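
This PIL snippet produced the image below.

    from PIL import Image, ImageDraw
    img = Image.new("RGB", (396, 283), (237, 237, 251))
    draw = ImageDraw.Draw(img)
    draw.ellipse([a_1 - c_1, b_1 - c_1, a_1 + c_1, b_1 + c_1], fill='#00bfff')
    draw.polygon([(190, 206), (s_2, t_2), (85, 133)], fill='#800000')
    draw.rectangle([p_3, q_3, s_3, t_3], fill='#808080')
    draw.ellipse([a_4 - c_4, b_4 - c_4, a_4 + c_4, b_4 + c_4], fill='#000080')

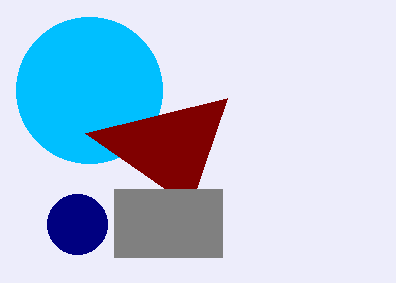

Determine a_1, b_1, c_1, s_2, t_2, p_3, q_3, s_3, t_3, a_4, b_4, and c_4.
a_1 = 89; b_1 = 90; c_1 = 73; s_2 = 227; t_2 = 98; p_3 = 114; q_3 = 189; s_3 = 222; t_3 = 257; a_4 = 77; b_4 = 224; c_4 = 30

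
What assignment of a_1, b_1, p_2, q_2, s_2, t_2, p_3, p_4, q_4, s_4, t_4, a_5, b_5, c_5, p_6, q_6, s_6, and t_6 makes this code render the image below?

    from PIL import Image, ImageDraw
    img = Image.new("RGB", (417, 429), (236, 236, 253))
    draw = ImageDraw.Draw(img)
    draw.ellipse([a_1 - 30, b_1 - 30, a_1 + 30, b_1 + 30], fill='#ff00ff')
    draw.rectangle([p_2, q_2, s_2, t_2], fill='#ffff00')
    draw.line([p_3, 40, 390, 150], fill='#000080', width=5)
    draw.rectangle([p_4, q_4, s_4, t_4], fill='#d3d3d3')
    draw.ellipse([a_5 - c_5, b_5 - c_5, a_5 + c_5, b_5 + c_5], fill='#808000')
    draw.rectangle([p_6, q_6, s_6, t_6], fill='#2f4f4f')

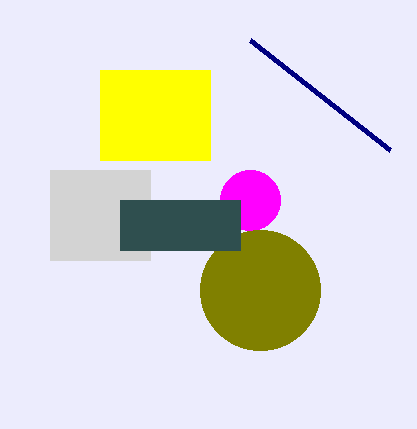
a_1 = 250; b_1 = 200; p_2 = 100; q_2 = 70; s_2 = 210; t_2 = 160; p_3 = 250; p_4 = 50; q_4 = 170; s_4 = 150; t_4 = 260; a_5 = 260; b_5 = 290; c_5 = 60; p_6 = 120; q_6 = 200; s_6 = 240; t_6 = 250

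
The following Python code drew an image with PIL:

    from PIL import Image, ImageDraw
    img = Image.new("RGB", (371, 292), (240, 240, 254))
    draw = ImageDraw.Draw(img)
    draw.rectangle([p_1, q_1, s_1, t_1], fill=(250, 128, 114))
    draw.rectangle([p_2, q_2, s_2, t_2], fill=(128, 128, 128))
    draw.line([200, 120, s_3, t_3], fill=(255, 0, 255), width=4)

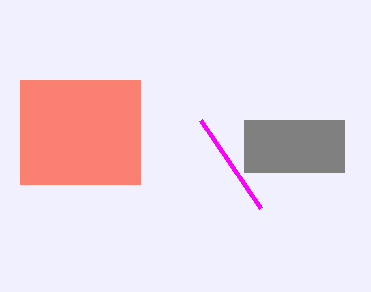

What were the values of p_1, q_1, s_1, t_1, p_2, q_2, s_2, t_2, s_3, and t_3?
p_1 = 20; q_1 = 80; s_1 = 140; t_1 = 184; p_2 = 244; q_2 = 120; s_2 = 344; t_2 = 172; s_3 = 260; t_3 = 208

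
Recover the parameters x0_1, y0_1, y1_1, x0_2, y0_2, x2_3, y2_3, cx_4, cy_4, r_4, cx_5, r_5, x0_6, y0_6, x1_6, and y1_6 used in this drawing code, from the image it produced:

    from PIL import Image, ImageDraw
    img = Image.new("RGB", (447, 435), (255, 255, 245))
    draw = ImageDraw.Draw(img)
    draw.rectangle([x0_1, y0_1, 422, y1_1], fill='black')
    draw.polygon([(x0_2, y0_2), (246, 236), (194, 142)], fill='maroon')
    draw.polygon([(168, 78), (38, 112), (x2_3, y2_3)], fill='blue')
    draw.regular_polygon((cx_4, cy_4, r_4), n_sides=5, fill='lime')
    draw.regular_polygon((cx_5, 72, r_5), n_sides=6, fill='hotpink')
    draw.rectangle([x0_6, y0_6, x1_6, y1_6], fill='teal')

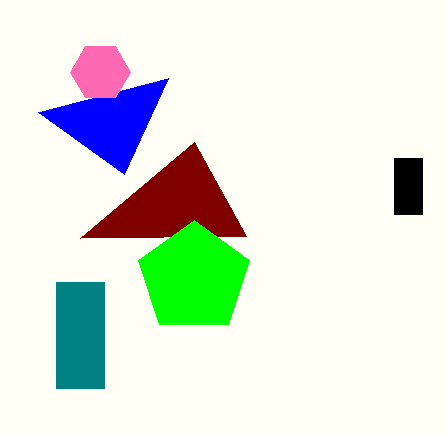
x0_1 = 394, y0_1 = 158, y1_1 = 214, x0_2 = 80, y0_2 = 238, x2_3 = 124, y2_3 = 174, cx_4 = 194, cy_4 = 278, r_4 = 58, cx_5 = 100, r_5 = 30, x0_6 = 56, y0_6 = 282, x1_6 = 104, y1_6 = 388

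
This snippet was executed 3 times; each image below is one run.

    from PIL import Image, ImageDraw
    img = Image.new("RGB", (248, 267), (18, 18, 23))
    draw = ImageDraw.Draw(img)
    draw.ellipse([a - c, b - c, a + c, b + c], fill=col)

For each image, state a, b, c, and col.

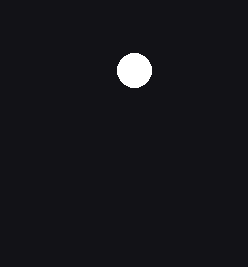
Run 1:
a = 134
b = 70
c = 17
col = 'white'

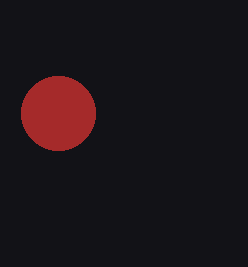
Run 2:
a = 58
b = 113
c = 37
col = 'brown'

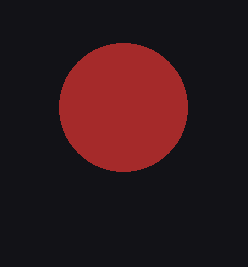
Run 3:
a = 123, b = 107, c = 64, col = 'brown'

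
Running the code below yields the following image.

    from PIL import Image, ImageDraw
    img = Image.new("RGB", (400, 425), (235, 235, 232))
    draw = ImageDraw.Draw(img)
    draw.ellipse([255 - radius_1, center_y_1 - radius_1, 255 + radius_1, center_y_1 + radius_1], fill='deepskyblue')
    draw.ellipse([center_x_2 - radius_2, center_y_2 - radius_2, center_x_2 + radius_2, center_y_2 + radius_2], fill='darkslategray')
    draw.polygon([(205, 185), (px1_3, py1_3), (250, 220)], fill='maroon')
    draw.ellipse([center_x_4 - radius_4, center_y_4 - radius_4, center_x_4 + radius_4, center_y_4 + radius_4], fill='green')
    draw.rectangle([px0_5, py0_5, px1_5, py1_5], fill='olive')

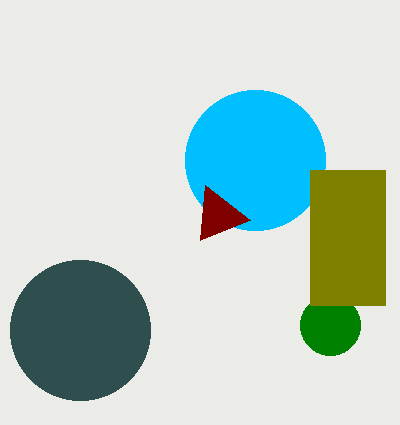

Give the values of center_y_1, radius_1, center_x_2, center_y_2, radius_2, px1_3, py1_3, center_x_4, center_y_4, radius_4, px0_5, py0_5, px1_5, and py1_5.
center_y_1 = 160, radius_1 = 70, center_x_2 = 80, center_y_2 = 330, radius_2 = 70, px1_3 = 200, py1_3 = 240, center_x_4 = 330, center_y_4 = 325, radius_4 = 30, px0_5 = 310, py0_5 = 170, px1_5 = 385, py1_5 = 305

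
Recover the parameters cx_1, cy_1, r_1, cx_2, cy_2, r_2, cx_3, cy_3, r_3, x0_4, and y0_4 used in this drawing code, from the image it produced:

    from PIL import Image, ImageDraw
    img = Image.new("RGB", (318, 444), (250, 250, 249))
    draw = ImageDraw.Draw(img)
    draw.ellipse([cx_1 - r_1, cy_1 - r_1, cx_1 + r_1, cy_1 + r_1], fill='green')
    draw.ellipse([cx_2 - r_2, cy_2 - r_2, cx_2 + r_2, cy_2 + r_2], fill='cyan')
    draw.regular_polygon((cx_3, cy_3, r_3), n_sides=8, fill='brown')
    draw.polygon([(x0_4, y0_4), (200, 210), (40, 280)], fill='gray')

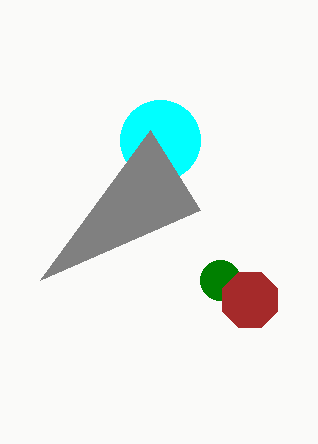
cx_1 = 220
cy_1 = 280
r_1 = 20
cx_2 = 160
cy_2 = 140
r_2 = 40
cx_3 = 250
cy_3 = 300
r_3 = 30
x0_4 = 150
y0_4 = 130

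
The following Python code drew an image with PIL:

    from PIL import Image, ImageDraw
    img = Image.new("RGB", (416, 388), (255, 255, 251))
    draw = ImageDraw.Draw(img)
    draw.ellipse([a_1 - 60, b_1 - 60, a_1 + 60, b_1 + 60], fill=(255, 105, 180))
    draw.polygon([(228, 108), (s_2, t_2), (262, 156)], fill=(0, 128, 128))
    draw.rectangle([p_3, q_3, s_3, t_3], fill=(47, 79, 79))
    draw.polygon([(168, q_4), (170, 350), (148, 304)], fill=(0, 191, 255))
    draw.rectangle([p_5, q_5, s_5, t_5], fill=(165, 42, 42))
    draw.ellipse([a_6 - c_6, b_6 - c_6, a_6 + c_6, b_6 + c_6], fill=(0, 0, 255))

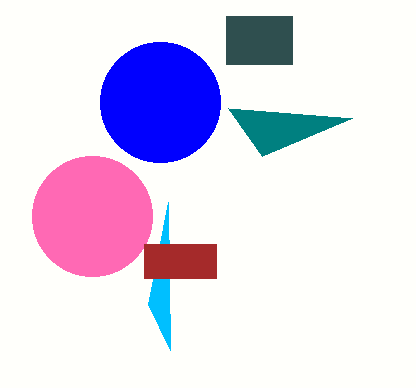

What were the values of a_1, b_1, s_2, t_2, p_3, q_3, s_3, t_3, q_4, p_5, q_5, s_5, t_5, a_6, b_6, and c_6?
a_1 = 92
b_1 = 216
s_2 = 352
t_2 = 118
p_3 = 226
q_3 = 16
s_3 = 292
t_3 = 64
q_4 = 202
p_5 = 144
q_5 = 244
s_5 = 216
t_5 = 278
a_6 = 160
b_6 = 102
c_6 = 60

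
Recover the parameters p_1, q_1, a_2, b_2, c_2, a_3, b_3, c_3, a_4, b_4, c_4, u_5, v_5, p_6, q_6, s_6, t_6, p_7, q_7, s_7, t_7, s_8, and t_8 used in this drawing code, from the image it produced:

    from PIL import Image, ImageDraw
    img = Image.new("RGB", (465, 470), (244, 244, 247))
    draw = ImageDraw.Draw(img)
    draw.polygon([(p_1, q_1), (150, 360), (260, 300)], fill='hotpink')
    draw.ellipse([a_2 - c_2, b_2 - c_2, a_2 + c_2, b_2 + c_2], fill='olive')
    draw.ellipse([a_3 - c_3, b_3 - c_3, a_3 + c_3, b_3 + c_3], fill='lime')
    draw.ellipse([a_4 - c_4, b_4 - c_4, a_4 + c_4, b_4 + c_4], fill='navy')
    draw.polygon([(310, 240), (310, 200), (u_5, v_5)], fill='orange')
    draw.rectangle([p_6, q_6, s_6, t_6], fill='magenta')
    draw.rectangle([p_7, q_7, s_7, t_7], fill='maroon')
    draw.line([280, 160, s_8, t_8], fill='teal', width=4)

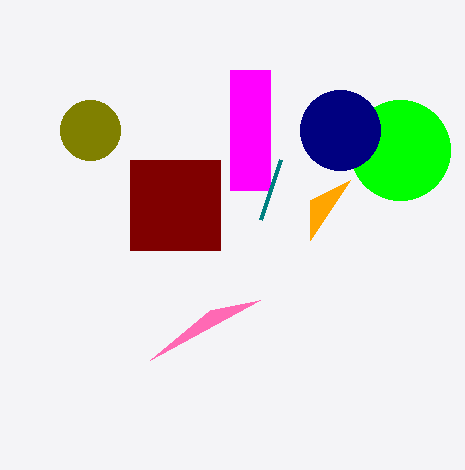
p_1 = 210, q_1 = 310, a_2 = 90, b_2 = 130, c_2 = 30, a_3 = 400, b_3 = 150, c_3 = 50, a_4 = 340, b_4 = 130, c_4 = 40, u_5 = 350, v_5 = 180, p_6 = 230, q_6 = 70, s_6 = 270, t_6 = 190, p_7 = 130, q_7 = 160, s_7 = 220, t_7 = 250, s_8 = 260, t_8 = 220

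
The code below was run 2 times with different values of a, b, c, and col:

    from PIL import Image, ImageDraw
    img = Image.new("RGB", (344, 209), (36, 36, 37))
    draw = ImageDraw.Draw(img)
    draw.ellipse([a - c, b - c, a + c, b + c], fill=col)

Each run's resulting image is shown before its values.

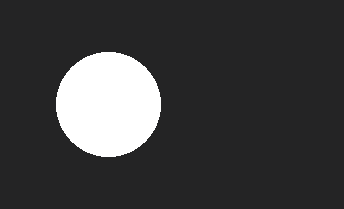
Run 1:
a = 108
b = 104
c = 52
col = 'white'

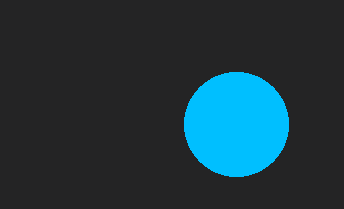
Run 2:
a = 236; b = 124; c = 52; col = 'deepskyblue'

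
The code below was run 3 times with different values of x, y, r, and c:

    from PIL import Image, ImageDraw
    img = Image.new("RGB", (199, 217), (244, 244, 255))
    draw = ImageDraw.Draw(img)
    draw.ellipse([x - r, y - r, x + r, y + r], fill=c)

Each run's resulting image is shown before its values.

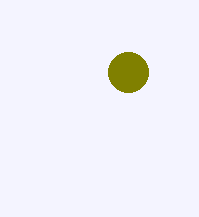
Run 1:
x = 128, y = 72, r = 20, c = 'olive'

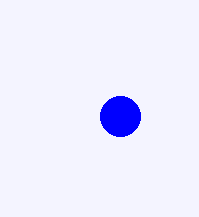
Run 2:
x = 120; y = 116; r = 20; c = 'blue'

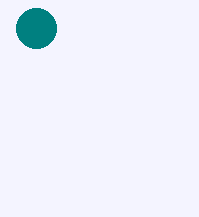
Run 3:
x = 36, y = 28, r = 20, c = 'teal'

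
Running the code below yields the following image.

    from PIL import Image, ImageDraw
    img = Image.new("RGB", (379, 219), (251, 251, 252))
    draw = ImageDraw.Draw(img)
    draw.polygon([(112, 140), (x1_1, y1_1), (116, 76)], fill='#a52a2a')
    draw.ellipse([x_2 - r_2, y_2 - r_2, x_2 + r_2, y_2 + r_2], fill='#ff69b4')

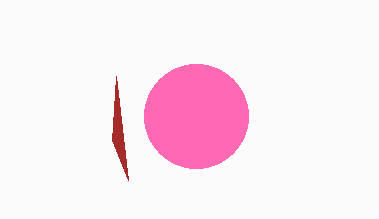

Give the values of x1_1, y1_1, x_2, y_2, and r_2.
x1_1 = 128; y1_1 = 180; x_2 = 196; y_2 = 116; r_2 = 52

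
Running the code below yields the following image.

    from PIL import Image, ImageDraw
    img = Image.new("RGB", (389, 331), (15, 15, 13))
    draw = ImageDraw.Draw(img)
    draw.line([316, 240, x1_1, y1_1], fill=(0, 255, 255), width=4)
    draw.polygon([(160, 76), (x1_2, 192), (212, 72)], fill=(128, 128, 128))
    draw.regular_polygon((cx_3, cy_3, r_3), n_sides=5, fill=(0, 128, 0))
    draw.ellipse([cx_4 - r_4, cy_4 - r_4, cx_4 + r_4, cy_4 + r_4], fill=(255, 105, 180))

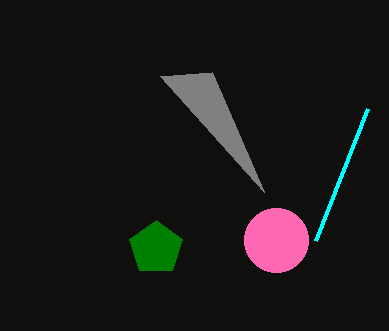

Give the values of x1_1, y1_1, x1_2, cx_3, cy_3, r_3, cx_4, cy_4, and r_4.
x1_1 = 368
y1_1 = 108
x1_2 = 264
cx_3 = 156
cy_3 = 248
r_3 = 28
cx_4 = 276
cy_4 = 240
r_4 = 32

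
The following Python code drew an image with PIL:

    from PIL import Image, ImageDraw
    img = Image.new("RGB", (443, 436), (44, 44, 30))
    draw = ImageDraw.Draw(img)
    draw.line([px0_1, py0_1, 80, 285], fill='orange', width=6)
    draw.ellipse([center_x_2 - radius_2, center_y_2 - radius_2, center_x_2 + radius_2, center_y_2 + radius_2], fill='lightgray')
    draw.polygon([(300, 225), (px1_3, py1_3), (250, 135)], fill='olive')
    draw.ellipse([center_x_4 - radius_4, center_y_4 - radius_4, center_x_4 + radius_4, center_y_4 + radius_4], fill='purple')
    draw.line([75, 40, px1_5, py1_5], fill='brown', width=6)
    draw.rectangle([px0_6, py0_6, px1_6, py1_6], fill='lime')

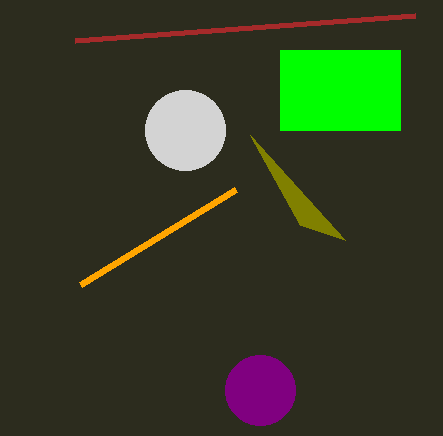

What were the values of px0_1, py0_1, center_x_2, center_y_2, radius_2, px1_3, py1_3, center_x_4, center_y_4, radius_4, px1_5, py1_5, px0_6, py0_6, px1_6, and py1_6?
px0_1 = 235
py0_1 = 190
center_x_2 = 185
center_y_2 = 130
radius_2 = 40
px1_3 = 345
py1_3 = 240
center_x_4 = 260
center_y_4 = 390
radius_4 = 35
px1_5 = 415
py1_5 = 15
px0_6 = 280
py0_6 = 50
px1_6 = 400
py1_6 = 130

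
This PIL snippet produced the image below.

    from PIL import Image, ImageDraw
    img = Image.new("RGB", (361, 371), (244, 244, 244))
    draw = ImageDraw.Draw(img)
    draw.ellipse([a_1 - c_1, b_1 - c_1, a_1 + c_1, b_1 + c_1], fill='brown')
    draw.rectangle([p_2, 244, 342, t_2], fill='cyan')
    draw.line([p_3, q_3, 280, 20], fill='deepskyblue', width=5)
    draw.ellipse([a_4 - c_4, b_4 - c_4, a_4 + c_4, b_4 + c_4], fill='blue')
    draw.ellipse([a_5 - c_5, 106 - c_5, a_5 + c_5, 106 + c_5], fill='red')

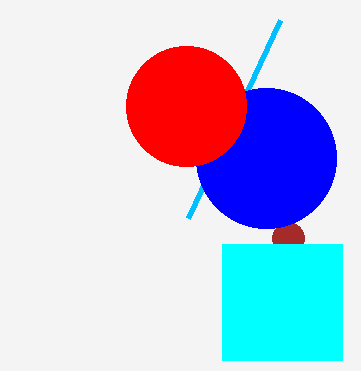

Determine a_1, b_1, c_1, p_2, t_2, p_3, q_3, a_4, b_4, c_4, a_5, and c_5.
a_1 = 288, b_1 = 238, c_1 = 16, p_2 = 222, t_2 = 360, p_3 = 188, q_3 = 218, a_4 = 266, b_4 = 158, c_4 = 70, a_5 = 186, c_5 = 60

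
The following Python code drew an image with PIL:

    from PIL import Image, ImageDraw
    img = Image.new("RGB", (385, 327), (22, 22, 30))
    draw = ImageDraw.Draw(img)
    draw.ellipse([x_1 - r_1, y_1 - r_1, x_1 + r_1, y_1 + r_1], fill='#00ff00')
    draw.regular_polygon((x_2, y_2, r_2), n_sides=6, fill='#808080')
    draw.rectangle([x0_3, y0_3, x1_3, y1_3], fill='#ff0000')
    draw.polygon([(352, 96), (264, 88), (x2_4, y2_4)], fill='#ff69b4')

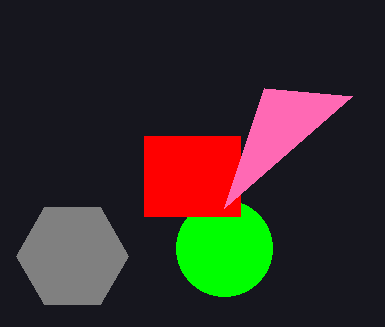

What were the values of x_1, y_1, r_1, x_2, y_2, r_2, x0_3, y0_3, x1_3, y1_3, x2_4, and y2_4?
x_1 = 224
y_1 = 248
r_1 = 48
x_2 = 72
y_2 = 256
r_2 = 56
x0_3 = 144
y0_3 = 136
x1_3 = 240
y1_3 = 216
x2_4 = 224
y2_4 = 208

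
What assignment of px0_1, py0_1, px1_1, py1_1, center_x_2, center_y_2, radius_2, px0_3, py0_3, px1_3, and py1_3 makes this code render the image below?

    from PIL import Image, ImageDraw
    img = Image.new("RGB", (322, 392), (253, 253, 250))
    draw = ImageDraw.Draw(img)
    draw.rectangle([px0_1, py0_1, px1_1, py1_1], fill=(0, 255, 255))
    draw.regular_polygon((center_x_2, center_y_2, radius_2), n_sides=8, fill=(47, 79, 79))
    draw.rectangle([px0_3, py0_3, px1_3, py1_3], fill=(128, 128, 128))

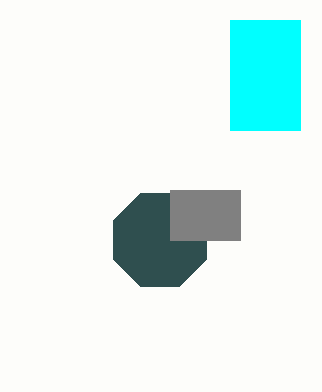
px0_1 = 230
py0_1 = 20
px1_1 = 300
py1_1 = 130
center_x_2 = 160
center_y_2 = 240
radius_2 = 50
px0_3 = 170
py0_3 = 190
px1_3 = 240
py1_3 = 240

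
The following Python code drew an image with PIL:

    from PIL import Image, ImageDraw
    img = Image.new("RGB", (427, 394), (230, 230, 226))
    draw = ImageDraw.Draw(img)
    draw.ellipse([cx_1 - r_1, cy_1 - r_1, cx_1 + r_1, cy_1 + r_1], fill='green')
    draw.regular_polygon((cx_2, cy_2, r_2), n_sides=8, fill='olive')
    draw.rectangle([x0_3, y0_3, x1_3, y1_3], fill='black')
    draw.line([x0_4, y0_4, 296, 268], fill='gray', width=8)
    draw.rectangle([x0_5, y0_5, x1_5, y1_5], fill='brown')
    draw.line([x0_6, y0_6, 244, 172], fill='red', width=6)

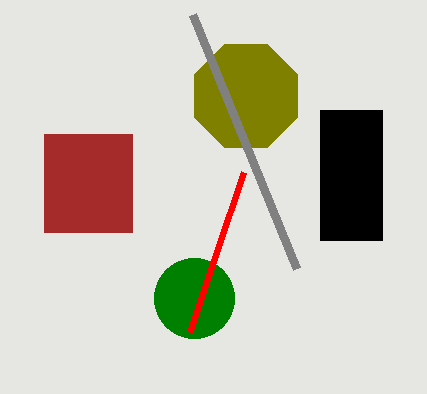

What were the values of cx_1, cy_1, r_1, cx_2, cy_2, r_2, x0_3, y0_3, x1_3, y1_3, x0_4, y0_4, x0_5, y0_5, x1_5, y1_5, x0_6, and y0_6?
cx_1 = 194; cy_1 = 298; r_1 = 40; cx_2 = 246; cy_2 = 96; r_2 = 56; x0_3 = 320; y0_3 = 110; x1_3 = 382; y1_3 = 240; x0_4 = 192; y0_4 = 14; x0_5 = 44; y0_5 = 134; x1_5 = 132; y1_5 = 232; x0_6 = 190; y0_6 = 332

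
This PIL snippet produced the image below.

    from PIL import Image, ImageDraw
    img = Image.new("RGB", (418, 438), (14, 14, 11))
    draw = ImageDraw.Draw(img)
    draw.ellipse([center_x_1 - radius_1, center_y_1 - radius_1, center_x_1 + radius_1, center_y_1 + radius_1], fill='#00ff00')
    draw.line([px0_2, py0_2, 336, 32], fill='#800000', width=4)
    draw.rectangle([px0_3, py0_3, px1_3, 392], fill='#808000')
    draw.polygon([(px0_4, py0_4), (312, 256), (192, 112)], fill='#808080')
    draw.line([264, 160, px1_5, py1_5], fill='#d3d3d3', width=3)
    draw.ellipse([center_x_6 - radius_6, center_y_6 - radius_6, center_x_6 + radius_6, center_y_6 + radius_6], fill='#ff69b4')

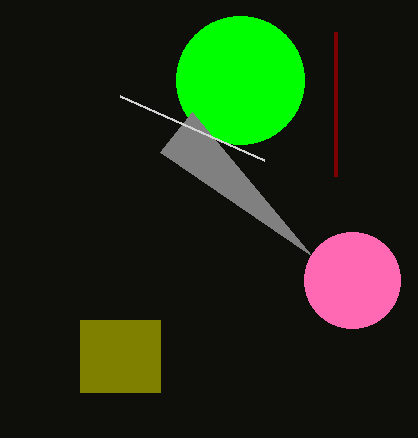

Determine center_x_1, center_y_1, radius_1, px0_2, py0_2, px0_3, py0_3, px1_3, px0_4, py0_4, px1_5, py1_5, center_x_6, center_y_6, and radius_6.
center_x_1 = 240; center_y_1 = 80; radius_1 = 64; px0_2 = 336; py0_2 = 176; px0_3 = 80; py0_3 = 320; px1_3 = 160; px0_4 = 160; py0_4 = 152; px1_5 = 120; py1_5 = 96; center_x_6 = 352; center_y_6 = 280; radius_6 = 48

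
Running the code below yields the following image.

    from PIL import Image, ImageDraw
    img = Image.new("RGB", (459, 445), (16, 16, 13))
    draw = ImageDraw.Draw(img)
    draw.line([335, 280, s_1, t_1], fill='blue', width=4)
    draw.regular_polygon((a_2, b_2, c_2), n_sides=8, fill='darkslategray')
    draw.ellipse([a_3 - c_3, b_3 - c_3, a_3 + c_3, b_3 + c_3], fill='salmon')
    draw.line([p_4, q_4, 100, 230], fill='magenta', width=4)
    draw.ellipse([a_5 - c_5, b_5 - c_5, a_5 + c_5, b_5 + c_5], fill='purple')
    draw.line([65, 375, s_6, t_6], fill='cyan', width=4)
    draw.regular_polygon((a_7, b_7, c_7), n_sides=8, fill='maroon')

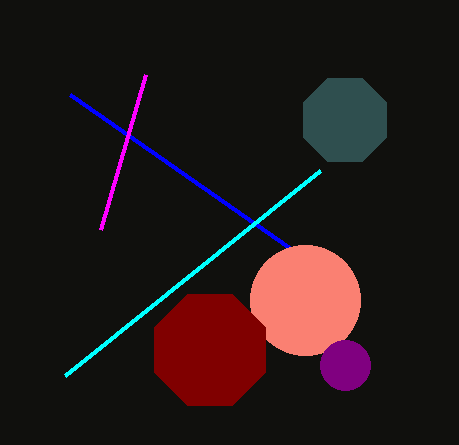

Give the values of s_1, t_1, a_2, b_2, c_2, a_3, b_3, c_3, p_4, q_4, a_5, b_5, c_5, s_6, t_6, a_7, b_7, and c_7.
s_1 = 70, t_1 = 95, a_2 = 345, b_2 = 120, c_2 = 45, a_3 = 305, b_3 = 300, c_3 = 55, p_4 = 145, q_4 = 75, a_5 = 345, b_5 = 365, c_5 = 25, s_6 = 320, t_6 = 170, a_7 = 210, b_7 = 350, c_7 = 60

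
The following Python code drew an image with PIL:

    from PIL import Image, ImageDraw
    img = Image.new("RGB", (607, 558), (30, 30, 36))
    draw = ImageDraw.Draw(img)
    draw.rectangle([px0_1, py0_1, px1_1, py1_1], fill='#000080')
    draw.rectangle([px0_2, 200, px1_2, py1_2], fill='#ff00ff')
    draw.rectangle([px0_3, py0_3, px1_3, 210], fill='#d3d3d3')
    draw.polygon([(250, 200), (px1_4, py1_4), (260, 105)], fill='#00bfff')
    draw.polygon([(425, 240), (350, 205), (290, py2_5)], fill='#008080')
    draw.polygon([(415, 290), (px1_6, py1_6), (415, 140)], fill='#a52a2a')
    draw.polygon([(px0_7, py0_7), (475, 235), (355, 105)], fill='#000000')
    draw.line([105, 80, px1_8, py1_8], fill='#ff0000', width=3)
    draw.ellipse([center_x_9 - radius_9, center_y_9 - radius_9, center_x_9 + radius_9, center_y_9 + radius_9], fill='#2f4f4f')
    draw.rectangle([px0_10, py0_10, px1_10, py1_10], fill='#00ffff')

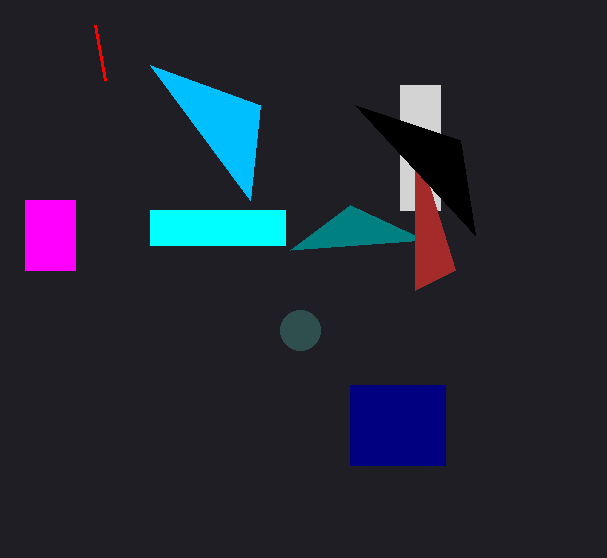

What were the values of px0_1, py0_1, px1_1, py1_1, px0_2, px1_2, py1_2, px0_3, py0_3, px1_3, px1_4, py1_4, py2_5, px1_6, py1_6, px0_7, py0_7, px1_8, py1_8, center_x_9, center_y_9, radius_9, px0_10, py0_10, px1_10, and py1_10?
px0_1 = 350
py0_1 = 385
px1_1 = 445
py1_1 = 465
px0_2 = 25
px1_2 = 75
py1_2 = 270
px0_3 = 400
py0_3 = 85
px1_3 = 440
px1_4 = 150
py1_4 = 65
py2_5 = 250
px1_6 = 455
py1_6 = 270
px0_7 = 460
py0_7 = 140
px1_8 = 95
py1_8 = 25
center_x_9 = 300
center_y_9 = 330
radius_9 = 20
px0_10 = 150
py0_10 = 210
px1_10 = 285
py1_10 = 245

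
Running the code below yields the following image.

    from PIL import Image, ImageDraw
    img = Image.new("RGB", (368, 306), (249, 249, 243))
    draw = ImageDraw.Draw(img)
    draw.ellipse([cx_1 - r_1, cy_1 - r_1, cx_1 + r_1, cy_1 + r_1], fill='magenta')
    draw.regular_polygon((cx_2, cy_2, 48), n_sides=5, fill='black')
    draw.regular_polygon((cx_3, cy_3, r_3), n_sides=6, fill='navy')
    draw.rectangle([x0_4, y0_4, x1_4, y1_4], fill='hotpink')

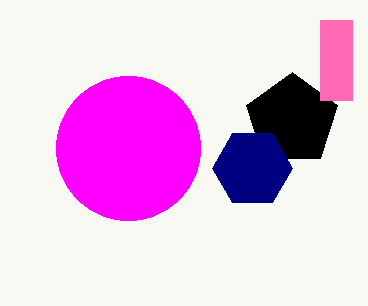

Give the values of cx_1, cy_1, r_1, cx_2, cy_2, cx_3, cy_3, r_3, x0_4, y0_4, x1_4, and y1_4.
cx_1 = 128
cy_1 = 148
r_1 = 72
cx_2 = 292
cy_2 = 120
cx_3 = 252
cy_3 = 168
r_3 = 40
x0_4 = 320
y0_4 = 20
x1_4 = 352
y1_4 = 100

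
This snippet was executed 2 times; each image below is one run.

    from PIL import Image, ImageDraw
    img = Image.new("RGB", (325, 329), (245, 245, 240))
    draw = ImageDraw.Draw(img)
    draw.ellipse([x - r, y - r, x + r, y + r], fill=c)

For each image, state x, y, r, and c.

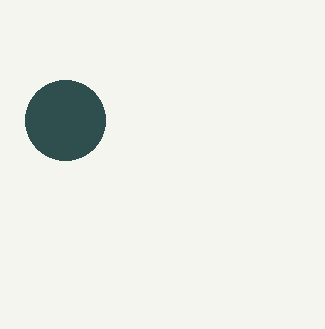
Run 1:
x = 65; y = 120; r = 40; c = 'darkslategray'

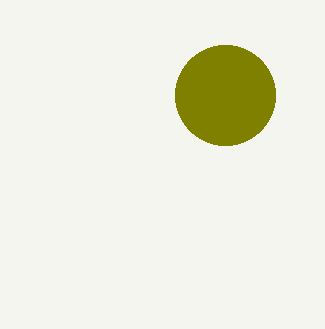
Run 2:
x = 225, y = 95, r = 50, c = 'olive'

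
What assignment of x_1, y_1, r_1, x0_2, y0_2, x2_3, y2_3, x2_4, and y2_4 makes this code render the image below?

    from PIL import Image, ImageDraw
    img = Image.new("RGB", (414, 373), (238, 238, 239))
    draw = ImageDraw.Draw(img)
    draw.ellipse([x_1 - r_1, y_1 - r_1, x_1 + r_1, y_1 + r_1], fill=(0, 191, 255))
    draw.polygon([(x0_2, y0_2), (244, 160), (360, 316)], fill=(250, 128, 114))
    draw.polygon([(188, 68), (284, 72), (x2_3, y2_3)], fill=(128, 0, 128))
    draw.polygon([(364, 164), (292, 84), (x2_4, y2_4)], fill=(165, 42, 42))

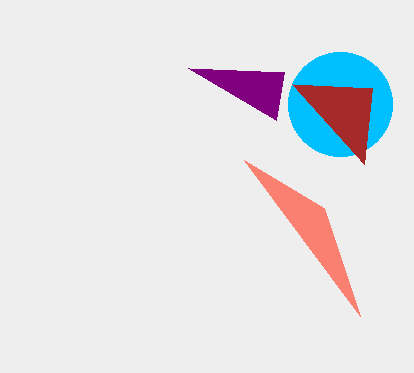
x_1 = 340, y_1 = 104, r_1 = 52, x0_2 = 324, y0_2 = 208, x2_3 = 276, y2_3 = 120, x2_4 = 372, y2_4 = 88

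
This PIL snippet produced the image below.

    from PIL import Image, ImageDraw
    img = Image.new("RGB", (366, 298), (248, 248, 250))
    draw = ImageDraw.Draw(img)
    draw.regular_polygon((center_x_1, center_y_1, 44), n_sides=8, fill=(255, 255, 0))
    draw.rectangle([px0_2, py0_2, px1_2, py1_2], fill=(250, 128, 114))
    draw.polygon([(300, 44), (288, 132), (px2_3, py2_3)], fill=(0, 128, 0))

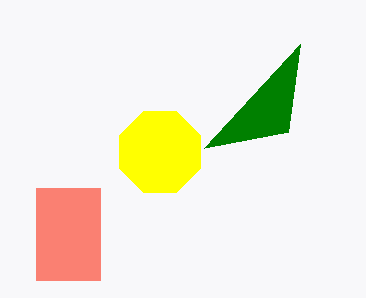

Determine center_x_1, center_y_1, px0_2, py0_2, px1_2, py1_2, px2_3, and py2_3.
center_x_1 = 160; center_y_1 = 152; px0_2 = 36; py0_2 = 188; px1_2 = 100; py1_2 = 280; px2_3 = 204; py2_3 = 148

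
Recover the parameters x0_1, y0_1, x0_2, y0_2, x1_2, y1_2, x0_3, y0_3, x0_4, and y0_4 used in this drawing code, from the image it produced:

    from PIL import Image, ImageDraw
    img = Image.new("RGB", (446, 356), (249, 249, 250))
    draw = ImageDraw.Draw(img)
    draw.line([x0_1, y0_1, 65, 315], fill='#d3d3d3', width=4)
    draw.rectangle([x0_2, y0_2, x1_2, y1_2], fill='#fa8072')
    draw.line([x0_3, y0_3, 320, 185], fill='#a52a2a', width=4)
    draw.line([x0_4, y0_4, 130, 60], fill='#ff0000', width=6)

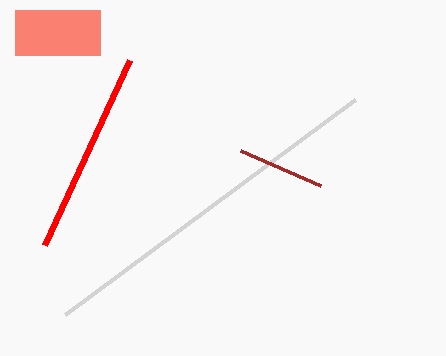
x0_1 = 355
y0_1 = 100
x0_2 = 15
y0_2 = 10
x1_2 = 100
y1_2 = 55
x0_3 = 240
y0_3 = 150
x0_4 = 45
y0_4 = 245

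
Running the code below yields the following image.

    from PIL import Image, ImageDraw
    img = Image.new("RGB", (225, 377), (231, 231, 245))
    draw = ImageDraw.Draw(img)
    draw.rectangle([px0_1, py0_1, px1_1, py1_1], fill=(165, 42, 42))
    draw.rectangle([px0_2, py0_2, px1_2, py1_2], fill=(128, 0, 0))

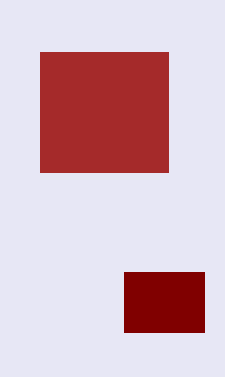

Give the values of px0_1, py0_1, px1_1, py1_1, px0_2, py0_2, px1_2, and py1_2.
px0_1 = 40
py0_1 = 52
px1_1 = 168
py1_1 = 172
px0_2 = 124
py0_2 = 272
px1_2 = 204
py1_2 = 332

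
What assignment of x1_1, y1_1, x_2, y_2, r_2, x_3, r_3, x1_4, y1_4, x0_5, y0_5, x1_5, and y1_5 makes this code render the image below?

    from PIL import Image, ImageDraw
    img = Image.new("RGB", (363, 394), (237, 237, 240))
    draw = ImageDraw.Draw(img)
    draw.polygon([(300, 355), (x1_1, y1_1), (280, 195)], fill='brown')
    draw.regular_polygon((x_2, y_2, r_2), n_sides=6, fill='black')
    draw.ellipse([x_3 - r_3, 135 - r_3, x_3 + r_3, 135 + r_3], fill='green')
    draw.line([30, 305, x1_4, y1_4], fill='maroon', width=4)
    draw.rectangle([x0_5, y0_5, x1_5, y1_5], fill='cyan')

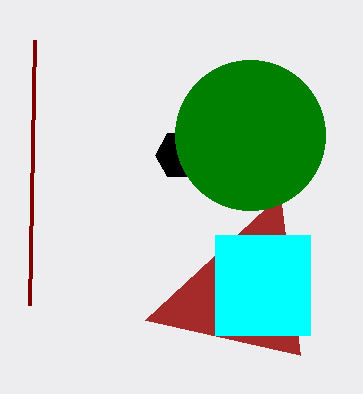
x1_1 = 145; y1_1 = 320; x_2 = 180; y_2 = 155; r_2 = 25; x_3 = 250; r_3 = 75; x1_4 = 35; y1_4 = 40; x0_5 = 215; y0_5 = 235; x1_5 = 310; y1_5 = 335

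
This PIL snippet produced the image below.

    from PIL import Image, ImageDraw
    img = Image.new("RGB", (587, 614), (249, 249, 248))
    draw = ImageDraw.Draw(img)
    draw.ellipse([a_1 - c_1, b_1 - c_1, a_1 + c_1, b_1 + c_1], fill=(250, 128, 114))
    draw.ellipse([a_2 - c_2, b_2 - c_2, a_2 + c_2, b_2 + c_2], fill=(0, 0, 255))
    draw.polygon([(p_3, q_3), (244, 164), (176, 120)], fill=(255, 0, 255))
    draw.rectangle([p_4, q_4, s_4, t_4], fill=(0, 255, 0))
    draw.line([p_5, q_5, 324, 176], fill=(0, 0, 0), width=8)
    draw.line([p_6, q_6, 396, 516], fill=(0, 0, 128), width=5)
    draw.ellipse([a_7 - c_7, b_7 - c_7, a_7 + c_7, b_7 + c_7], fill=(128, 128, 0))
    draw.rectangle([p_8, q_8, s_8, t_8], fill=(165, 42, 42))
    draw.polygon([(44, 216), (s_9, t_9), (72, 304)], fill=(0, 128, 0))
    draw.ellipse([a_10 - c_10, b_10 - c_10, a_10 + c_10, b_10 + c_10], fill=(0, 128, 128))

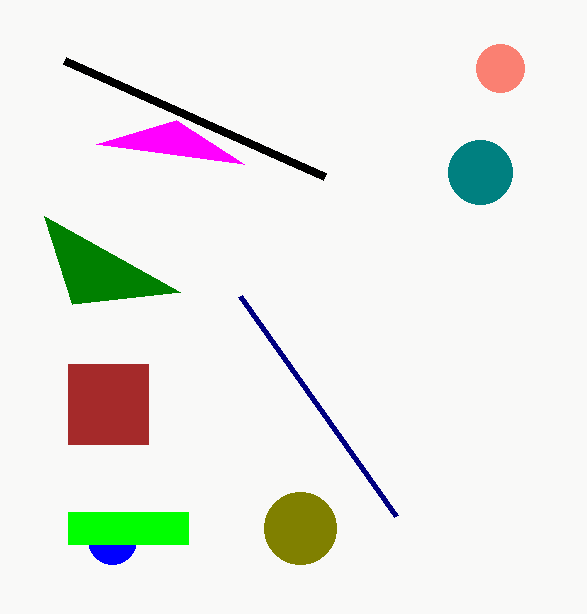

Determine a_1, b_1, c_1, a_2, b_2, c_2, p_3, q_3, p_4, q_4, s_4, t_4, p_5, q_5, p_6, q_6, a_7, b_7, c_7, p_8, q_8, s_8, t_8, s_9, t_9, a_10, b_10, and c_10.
a_1 = 500
b_1 = 68
c_1 = 24
a_2 = 112
b_2 = 540
c_2 = 24
p_3 = 96
q_3 = 144
p_4 = 68
q_4 = 512
s_4 = 188
t_4 = 544
p_5 = 64
q_5 = 60
p_6 = 240
q_6 = 296
a_7 = 300
b_7 = 528
c_7 = 36
p_8 = 68
q_8 = 364
s_8 = 148
t_8 = 444
s_9 = 180
t_9 = 292
a_10 = 480
b_10 = 172
c_10 = 32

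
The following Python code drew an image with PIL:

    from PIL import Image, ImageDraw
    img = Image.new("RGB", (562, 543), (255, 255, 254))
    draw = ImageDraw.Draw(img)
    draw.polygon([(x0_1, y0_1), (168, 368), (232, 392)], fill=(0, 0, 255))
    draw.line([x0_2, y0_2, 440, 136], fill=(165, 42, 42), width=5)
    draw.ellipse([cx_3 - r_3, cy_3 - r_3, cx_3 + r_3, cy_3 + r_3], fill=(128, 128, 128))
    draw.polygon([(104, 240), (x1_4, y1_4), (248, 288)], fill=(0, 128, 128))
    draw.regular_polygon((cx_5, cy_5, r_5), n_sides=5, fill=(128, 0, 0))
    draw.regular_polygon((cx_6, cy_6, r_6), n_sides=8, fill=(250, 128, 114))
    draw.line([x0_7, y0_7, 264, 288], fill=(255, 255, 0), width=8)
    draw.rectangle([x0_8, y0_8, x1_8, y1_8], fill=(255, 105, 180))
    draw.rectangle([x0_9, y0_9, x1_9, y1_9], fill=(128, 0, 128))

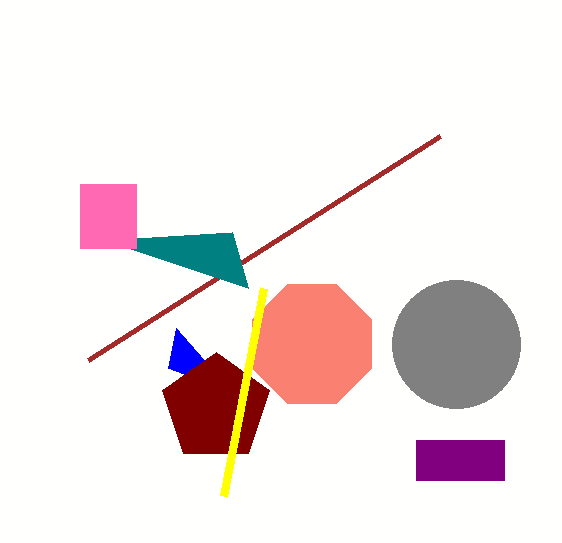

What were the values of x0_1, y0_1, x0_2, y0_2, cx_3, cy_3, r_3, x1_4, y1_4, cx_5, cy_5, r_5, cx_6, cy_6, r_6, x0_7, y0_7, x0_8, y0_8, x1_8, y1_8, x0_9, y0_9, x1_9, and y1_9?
x0_1 = 176, y0_1 = 328, x0_2 = 88, y0_2 = 360, cx_3 = 456, cy_3 = 344, r_3 = 64, x1_4 = 232, y1_4 = 232, cx_5 = 216, cy_5 = 408, r_5 = 56, cx_6 = 312, cy_6 = 344, r_6 = 64, x0_7 = 224, y0_7 = 496, x0_8 = 80, y0_8 = 184, x1_8 = 136, y1_8 = 248, x0_9 = 416, y0_9 = 440, x1_9 = 504, y1_9 = 480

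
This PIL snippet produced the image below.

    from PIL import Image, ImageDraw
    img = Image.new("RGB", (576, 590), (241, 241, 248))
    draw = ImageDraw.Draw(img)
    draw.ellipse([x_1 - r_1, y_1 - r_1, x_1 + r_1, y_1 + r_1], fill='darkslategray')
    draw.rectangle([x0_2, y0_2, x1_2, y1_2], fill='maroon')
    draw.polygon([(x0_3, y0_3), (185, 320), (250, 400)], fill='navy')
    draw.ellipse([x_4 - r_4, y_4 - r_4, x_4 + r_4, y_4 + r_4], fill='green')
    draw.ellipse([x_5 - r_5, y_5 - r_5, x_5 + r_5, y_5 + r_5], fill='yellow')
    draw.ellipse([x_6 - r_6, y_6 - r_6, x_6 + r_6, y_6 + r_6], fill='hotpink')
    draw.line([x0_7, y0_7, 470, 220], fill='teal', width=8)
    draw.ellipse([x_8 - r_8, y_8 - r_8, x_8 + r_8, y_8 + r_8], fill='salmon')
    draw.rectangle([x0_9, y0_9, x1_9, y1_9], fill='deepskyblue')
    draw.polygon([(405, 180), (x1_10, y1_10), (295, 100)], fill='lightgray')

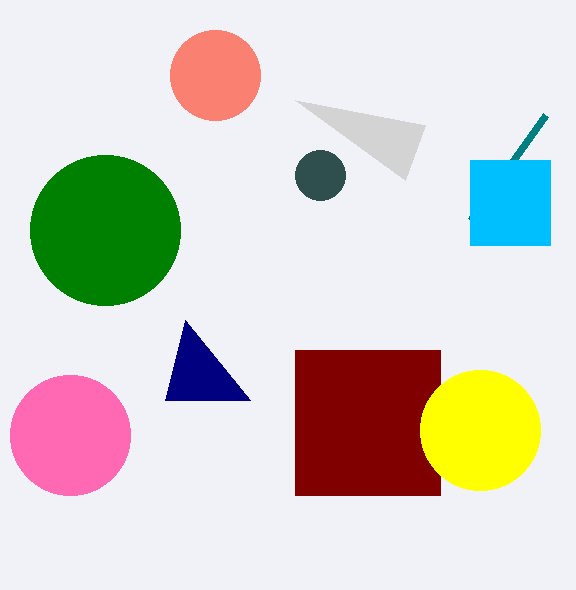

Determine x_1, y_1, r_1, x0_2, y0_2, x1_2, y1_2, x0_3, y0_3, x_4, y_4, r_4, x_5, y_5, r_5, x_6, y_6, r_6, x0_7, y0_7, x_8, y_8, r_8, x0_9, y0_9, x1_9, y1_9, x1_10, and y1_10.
x_1 = 320
y_1 = 175
r_1 = 25
x0_2 = 295
y0_2 = 350
x1_2 = 440
y1_2 = 495
x0_3 = 165
y0_3 = 400
x_4 = 105
y_4 = 230
r_4 = 75
x_5 = 480
y_5 = 430
r_5 = 60
x_6 = 70
y_6 = 435
r_6 = 60
x0_7 = 545
y0_7 = 115
x_8 = 215
y_8 = 75
r_8 = 45
x0_9 = 470
y0_9 = 160
x1_9 = 550
y1_9 = 245
x1_10 = 425
y1_10 = 125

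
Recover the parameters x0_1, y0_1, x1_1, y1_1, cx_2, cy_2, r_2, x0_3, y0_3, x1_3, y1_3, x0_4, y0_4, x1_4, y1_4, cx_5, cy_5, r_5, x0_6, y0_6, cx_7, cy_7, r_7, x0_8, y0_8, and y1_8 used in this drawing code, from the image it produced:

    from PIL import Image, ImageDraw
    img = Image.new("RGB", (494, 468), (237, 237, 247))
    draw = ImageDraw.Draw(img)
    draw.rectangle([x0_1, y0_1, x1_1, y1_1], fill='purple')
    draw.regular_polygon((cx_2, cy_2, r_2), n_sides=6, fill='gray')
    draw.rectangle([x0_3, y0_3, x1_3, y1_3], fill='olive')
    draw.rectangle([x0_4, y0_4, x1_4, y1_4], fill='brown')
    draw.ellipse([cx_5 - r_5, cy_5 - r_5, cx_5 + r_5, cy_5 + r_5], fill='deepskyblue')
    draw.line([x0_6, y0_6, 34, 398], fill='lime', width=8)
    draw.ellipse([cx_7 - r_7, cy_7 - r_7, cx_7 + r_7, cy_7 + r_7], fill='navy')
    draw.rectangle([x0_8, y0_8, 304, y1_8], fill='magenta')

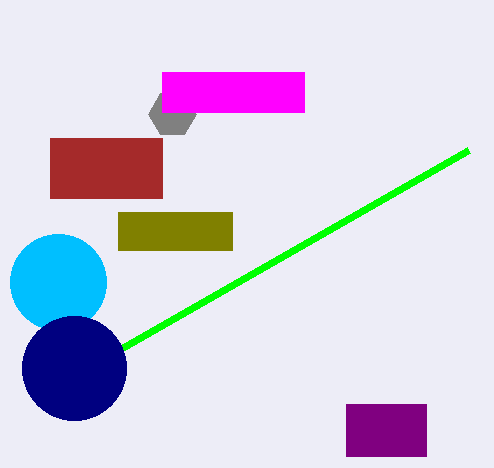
x0_1 = 346
y0_1 = 404
x1_1 = 426
y1_1 = 456
cx_2 = 172
cy_2 = 114
r_2 = 24
x0_3 = 118
y0_3 = 212
x1_3 = 232
y1_3 = 250
x0_4 = 50
y0_4 = 138
x1_4 = 162
y1_4 = 198
cx_5 = 58
cy_5 = 282
r_5 = 48
x0_6 = 468
y0_6 = 150
cx_7 = 74
cy_7 = 368
r_7 = 52
x0_8 = 162
y0_8 = 72
y1_8 = 112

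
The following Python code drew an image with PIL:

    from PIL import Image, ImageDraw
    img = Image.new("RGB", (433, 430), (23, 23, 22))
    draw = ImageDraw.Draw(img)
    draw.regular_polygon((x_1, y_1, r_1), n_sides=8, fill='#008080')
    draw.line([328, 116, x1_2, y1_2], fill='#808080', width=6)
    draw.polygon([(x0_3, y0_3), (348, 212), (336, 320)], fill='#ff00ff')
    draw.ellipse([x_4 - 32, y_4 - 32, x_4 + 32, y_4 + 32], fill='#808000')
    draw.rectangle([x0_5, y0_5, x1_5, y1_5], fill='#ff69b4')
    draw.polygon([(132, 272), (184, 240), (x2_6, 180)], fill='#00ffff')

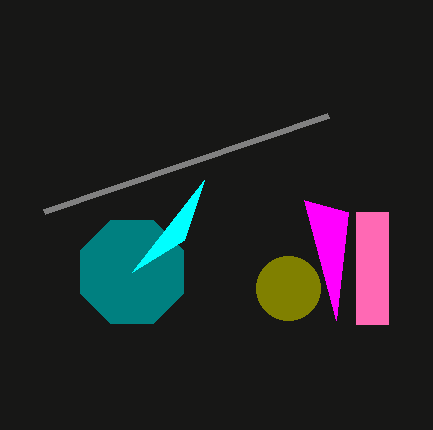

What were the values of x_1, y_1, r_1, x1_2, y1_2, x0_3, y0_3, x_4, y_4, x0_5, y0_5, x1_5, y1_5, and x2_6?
x_1 = 132
y_1 = 272
r_1 = 56
x1_2 = 44
y1_2 = 212
x0_3 = 304
y0_3 = 200
x_4 = 288
y_4 = 288
x0_5 = 356
y0_5 = 212
x1_5 = 388
y1_5 = 324
x2_6 = 204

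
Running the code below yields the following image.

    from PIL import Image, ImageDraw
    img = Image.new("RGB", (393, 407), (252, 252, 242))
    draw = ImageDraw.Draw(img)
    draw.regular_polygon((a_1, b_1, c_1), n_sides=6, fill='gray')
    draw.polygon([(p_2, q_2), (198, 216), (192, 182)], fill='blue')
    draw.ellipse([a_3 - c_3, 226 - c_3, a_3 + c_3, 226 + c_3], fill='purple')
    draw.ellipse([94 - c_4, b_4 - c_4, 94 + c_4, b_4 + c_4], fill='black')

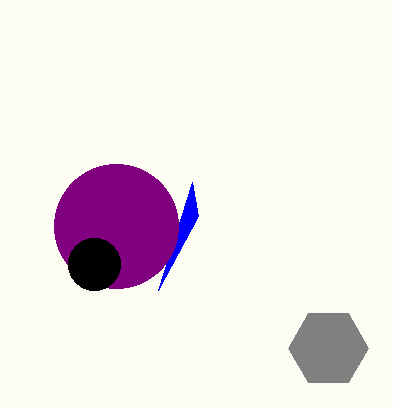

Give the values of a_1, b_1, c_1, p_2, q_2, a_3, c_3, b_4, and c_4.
a_1 = 328
b_1 = 348
c_1 = 40
p_2 = 158
q_2 = 290
a_3 = 116
c_3 = 62
b_4 = 264
c_4 = 26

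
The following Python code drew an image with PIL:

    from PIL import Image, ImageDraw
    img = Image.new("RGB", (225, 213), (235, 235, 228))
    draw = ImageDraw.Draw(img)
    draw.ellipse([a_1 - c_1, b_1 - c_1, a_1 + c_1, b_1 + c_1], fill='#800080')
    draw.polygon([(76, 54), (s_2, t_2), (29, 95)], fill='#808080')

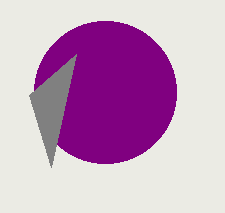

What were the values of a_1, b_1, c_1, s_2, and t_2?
a_1 = 105; b_1 = 92; c_1 = 71; s_2 = 51; t_2 = 167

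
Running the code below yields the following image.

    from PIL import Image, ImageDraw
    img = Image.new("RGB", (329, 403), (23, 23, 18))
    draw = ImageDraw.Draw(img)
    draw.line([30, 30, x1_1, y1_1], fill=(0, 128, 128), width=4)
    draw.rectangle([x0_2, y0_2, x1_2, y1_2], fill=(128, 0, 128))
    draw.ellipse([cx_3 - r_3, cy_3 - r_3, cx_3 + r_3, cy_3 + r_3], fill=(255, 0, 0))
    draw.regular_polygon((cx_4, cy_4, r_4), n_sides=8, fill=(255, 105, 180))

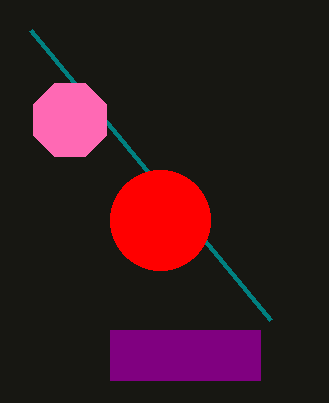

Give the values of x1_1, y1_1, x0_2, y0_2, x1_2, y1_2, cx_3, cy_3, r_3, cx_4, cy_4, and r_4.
x1_1 = 270
y1_1 = 320
x0_2 = 110
y0_2 = 330
x1_2 = 260
y1_2 = 380
cx_3 = 160
cy_3 = 220
r_3 = 50
cx_4 = 70
cy_4 = 120
r_4 = 40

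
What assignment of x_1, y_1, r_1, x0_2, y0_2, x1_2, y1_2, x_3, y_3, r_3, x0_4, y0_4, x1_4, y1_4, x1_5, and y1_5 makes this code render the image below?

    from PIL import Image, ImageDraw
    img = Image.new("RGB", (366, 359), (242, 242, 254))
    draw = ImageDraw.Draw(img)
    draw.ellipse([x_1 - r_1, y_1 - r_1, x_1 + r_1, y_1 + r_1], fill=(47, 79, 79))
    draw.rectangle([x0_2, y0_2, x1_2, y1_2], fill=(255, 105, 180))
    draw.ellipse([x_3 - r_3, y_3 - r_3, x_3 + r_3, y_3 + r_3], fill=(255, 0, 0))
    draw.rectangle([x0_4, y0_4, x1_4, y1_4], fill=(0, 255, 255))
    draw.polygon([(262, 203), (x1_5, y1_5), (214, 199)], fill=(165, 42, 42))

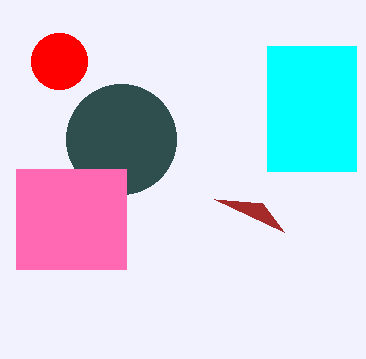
x_1 = 121, y_1 = 139, r_1 = 55, x0_2 = 16, y0_2 = 169, x1_2 = 126, y1_2 = 269, x_3 = 59, y_3 = 61, r_3 = 28, x0_4 = 267, y0_4 = 46, x1_4 = 356, y1_4 = 171, x1_5 = 284, y1_5 = 232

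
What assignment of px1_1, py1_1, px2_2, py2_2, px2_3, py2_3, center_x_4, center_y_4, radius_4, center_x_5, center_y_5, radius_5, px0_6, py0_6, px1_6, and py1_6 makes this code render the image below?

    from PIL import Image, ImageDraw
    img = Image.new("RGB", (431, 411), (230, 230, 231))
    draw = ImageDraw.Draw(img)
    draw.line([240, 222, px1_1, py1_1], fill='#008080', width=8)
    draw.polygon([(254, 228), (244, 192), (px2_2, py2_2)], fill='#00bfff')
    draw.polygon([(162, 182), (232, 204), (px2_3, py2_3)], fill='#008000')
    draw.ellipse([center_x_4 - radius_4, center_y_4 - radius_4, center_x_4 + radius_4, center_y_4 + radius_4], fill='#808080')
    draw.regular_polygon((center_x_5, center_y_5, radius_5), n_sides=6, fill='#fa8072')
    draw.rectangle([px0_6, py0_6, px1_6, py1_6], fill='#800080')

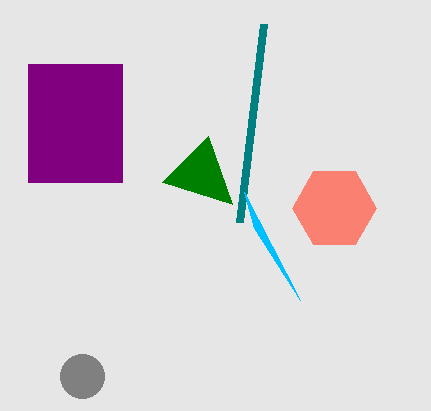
px1_1 = 264, py1_1 = 24, px2_2 = 300, py2_2 = 300, px2_3 = 208, py2_3 = 136, center_x_4 = 82, center_y_4 = 376, radius_4 = 22, center_x_5 = 334, center_y_5 = 208, radius_5 = 42, px0_6 = 28, py0_6 = 64, px1_6 = 122, py1_6 = 182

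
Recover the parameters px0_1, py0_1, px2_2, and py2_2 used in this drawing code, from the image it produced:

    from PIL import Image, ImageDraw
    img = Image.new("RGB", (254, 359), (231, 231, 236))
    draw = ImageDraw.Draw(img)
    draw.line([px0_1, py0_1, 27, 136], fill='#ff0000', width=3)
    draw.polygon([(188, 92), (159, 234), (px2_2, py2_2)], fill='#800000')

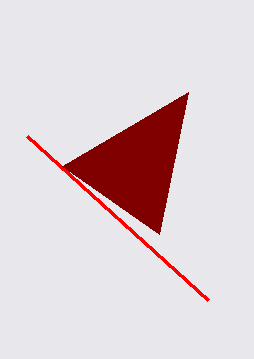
px0_1 = 208, py0_1 = 300, px2_2 = 62, py2_2 = 166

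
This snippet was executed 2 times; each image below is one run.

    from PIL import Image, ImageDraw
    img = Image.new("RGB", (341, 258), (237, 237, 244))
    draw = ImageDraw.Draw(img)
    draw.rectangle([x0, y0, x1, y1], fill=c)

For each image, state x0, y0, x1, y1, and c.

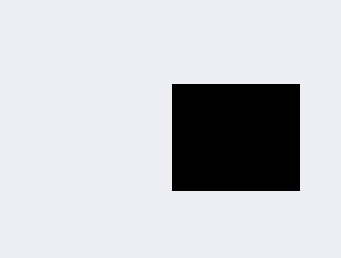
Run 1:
x0 = 172; y0 = 84; x1 = 299; y1 = 190; c = 'black'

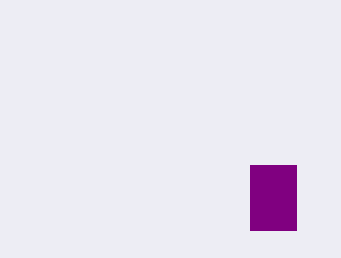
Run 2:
x0 = 250; y0 = 165; x1 = 296; y1 = 230; c = 'purple'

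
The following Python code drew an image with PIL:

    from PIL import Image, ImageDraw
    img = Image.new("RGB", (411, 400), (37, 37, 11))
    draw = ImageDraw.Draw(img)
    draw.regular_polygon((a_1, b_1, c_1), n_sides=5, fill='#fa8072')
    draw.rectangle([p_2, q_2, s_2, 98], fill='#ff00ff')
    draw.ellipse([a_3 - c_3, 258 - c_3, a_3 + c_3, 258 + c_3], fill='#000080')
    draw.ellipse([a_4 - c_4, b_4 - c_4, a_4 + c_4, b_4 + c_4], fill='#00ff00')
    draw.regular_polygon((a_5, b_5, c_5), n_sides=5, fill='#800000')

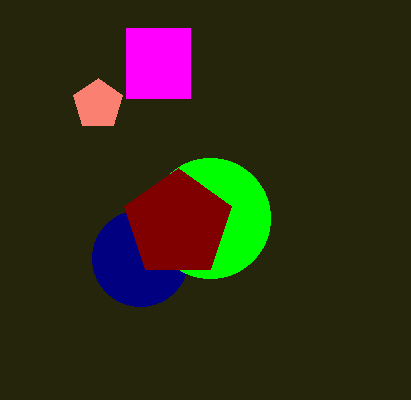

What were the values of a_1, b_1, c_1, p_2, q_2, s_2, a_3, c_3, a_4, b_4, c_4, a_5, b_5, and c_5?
a_1 = 98, b_1 = 104, c_1 = 26, p_2 = 126, q_2 = 28, s_2 = 190, a_3 = 140, c_3 = 48, a_4 = 210, b_4 = 218, c_4 = 60, a_5 = 178, b_5 = 224, c_5 = 56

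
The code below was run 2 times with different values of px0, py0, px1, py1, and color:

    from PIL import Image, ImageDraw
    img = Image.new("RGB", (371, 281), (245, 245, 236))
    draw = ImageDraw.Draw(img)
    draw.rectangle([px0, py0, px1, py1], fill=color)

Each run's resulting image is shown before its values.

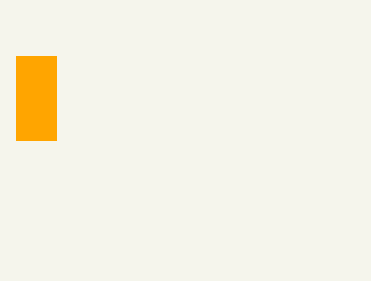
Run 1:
px0 = 16, py0 = 56, px1 = 56, py1 = 140, color = 'orange'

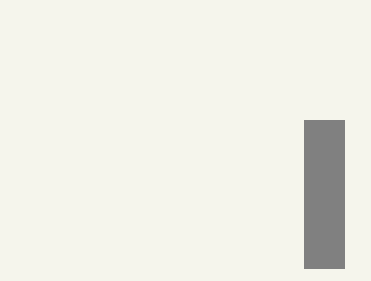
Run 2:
px0 = 304; py0 = 120; px1 = 344; py1 = 268; color = 'gray'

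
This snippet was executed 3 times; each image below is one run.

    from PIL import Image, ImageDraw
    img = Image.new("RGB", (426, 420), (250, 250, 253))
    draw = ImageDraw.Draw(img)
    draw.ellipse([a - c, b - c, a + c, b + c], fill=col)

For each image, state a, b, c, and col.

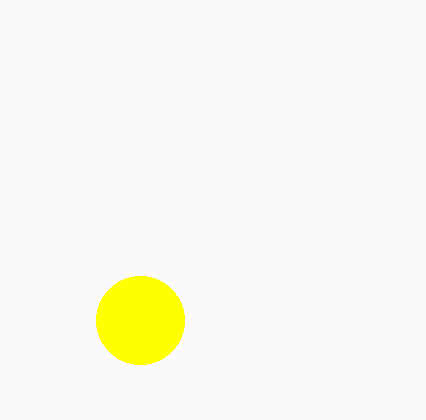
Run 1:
a = 140, b = 320, c = 44, col = 'yellow'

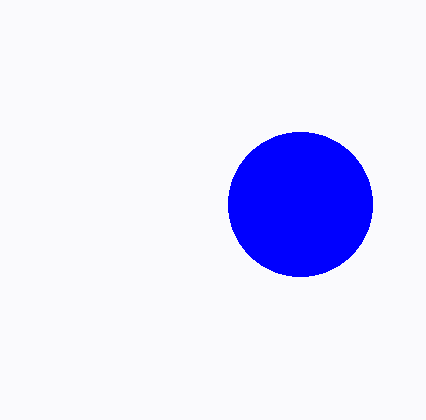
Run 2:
a = 300, b = 204, c = 72, col = 'blue'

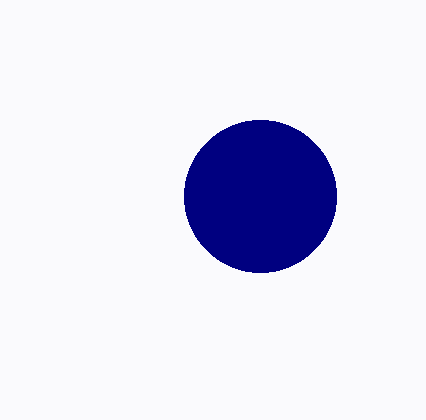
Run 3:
a = 260, b = 196, c = 76, col = 'navy'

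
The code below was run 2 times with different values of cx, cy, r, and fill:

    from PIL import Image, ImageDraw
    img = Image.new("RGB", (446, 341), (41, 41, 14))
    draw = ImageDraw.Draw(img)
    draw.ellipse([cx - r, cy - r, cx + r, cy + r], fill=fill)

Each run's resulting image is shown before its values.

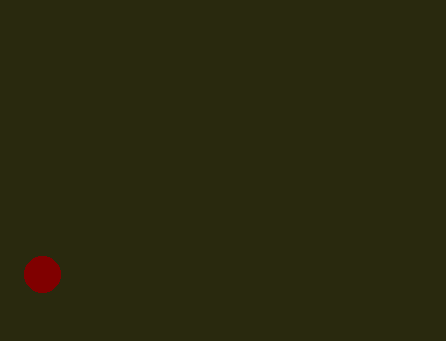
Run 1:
cx = 42; cy = 274; r = 18; fill = 'maroon'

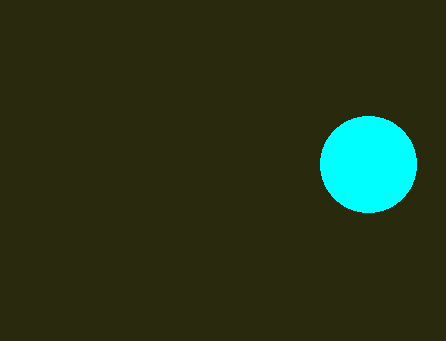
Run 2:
cx = 368
cy = 164
r = 48
fill = 'cyan'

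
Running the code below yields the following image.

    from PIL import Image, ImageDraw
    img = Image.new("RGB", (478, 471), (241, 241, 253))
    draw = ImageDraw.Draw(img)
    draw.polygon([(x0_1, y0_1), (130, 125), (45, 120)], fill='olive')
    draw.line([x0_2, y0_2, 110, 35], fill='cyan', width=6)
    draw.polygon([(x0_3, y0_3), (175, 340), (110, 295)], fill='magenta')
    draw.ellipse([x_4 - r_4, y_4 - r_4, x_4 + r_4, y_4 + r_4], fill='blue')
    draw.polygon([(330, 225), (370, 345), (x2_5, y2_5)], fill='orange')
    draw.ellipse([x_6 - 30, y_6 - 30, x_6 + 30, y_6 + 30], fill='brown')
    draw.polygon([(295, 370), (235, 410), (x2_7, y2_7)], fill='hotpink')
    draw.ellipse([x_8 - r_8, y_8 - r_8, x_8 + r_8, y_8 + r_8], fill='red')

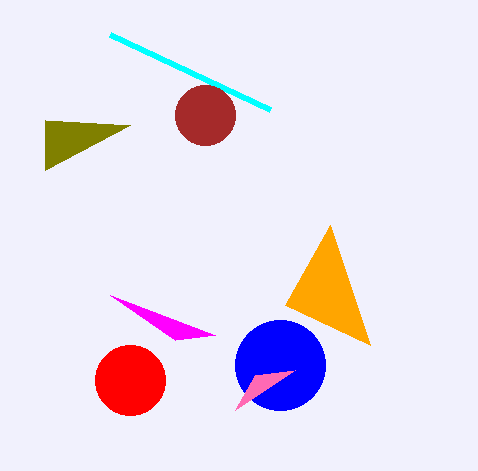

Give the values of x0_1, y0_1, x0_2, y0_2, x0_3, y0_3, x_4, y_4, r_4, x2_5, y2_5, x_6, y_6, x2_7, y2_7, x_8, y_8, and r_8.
x0_1 = 45, y0_1 = 170, x0_2 = 270, y0_2 = 110, x0_3 = 215, y0_3 = 335, x_4 = 280, y_4 = 365, r_4 = 45, x2_5 = 285, y2_5 = 305, x_6 = 205, y_6 = 115, x2_7 = 255, y2_7 = 375, x_8 = 130, y_8 = 380, r_8 = 35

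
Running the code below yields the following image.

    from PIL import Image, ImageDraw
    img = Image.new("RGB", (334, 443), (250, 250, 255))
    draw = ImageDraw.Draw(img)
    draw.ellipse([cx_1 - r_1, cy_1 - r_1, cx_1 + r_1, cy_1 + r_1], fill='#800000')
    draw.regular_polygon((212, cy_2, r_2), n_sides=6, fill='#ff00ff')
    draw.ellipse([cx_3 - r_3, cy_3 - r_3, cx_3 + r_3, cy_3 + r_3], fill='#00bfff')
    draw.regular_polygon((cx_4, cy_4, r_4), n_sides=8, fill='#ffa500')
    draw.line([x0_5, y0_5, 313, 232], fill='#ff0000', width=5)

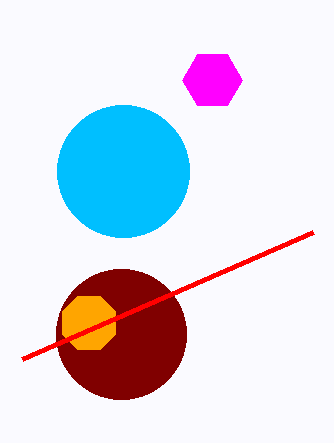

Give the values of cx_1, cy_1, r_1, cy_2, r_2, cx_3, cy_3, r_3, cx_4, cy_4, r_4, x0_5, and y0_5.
cx_1 = 121, cy_1 = 334, r_1 = 65, cy_2 = 80, r_2 = 30, cx_3 = 123, cy_3 = 171, r_3 = 66, cx_4 = 89, cy_4 = 323, r_4 = 29, x0_5 = 22, y0_5 = 359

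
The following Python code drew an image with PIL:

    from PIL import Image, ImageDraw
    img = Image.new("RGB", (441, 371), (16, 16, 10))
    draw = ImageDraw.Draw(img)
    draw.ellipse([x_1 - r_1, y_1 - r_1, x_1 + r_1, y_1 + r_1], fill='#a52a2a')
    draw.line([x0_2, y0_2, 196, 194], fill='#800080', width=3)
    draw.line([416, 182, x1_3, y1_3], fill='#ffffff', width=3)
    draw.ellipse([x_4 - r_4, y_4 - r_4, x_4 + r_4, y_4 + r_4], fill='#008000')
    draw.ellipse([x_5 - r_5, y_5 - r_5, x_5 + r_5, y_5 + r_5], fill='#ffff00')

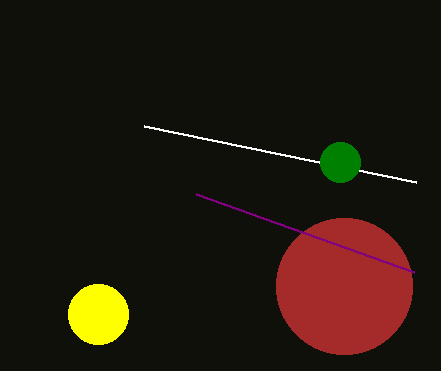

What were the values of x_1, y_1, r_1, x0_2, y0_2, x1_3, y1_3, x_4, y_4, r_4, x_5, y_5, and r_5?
x_1 = 344
y_1 = 286
r_1 = 68
x0_2 = 414
y0_2 = 272
x1_3 = 144
y1_3 = 126
x_4 = 340
y_4 = 162
r_4 = 20
x_5 = 98
y_5 = 314
r_5 = 30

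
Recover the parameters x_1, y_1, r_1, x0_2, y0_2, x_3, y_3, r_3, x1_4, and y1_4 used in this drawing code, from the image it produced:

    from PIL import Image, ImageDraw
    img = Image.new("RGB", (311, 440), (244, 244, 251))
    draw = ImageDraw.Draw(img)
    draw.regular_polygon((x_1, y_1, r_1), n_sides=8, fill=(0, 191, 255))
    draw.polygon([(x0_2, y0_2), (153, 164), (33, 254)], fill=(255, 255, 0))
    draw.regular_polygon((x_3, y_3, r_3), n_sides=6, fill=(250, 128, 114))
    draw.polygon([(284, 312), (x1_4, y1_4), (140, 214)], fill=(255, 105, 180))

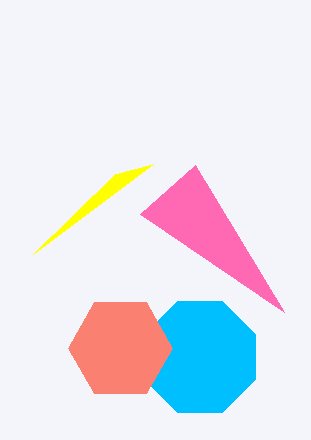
x_1 = 200
y_1 = 357
r_1 = 60
x0_2 = 115
y0_2 = 174
x_3 = 120
y_3 = 348
r_3 = 52
x1_4 = 195
y1_4 = 165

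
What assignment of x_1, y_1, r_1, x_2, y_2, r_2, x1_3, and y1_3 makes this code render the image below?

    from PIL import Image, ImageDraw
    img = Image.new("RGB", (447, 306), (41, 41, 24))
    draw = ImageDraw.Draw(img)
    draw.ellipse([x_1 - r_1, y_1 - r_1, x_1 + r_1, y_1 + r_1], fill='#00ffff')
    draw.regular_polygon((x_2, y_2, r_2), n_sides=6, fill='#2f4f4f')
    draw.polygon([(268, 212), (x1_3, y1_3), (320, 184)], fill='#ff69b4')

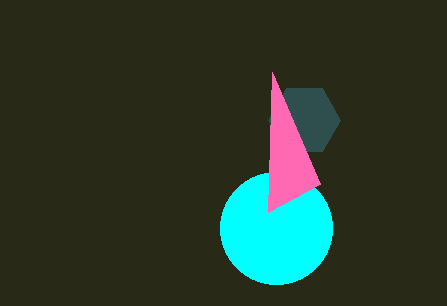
x_1 = 276
y_1 = 228
r_1 = 56
x_2 = 304
y_2 = 120
r_2 = 36
x1_3 = 272
y1_3 = 72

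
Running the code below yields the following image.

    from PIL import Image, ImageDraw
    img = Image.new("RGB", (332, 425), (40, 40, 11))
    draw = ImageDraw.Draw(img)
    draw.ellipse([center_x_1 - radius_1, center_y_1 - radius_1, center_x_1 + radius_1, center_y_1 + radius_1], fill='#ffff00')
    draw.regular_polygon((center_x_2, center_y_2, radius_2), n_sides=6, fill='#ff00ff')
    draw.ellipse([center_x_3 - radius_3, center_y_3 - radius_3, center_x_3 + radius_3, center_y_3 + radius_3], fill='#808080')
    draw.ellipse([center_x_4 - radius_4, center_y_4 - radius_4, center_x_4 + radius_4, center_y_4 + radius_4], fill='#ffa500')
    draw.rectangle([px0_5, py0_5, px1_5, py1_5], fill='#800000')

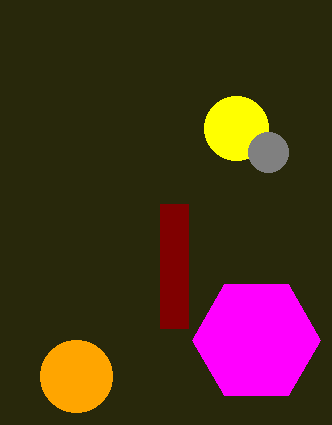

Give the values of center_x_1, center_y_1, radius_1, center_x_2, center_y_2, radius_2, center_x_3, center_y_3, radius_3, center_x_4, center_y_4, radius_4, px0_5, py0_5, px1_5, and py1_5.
center_x_1 = 236; center_y_1 = 128; radius_1 = 32; center_x_2 = 256; center_y_2 = 340; radius_2 = 64; center_x_3 = 268; center_y_3 = 152; radius_3 = 20; center_x_4 = 76; center_y_4 = 376; radius_4 = 36; px0_5 = 160; py0_5 = 204; px1_5 = 188; py1_5 = 328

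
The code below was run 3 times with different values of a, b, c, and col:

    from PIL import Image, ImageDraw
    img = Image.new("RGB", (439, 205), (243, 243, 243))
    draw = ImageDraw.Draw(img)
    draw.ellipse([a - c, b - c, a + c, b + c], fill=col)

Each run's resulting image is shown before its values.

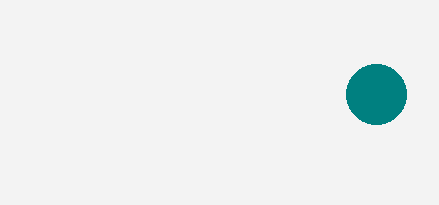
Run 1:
a = 376; b = 94; c = 30; col = 'teal'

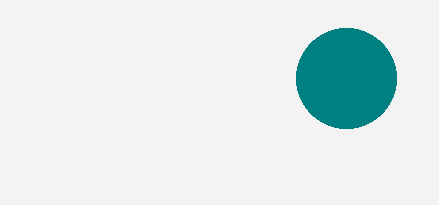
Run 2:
a = 346
b = 78
c = 50
col = 'teal'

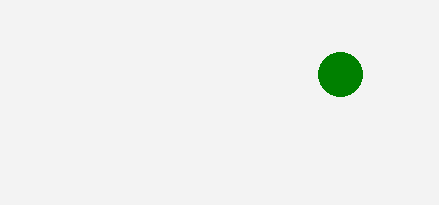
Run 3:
a = 340; b = 74; c = 22; col = 'green'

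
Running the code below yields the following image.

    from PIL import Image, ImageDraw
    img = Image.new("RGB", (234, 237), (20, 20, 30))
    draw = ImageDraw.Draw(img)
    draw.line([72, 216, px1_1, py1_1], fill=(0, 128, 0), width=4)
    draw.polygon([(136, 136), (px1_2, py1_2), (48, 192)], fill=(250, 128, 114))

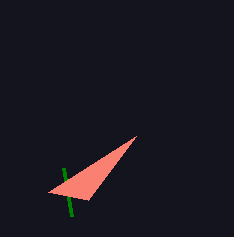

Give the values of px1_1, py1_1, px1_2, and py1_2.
px1_1 = 64, py1_1 = 168, px1_2 = 88, py1_2 = 200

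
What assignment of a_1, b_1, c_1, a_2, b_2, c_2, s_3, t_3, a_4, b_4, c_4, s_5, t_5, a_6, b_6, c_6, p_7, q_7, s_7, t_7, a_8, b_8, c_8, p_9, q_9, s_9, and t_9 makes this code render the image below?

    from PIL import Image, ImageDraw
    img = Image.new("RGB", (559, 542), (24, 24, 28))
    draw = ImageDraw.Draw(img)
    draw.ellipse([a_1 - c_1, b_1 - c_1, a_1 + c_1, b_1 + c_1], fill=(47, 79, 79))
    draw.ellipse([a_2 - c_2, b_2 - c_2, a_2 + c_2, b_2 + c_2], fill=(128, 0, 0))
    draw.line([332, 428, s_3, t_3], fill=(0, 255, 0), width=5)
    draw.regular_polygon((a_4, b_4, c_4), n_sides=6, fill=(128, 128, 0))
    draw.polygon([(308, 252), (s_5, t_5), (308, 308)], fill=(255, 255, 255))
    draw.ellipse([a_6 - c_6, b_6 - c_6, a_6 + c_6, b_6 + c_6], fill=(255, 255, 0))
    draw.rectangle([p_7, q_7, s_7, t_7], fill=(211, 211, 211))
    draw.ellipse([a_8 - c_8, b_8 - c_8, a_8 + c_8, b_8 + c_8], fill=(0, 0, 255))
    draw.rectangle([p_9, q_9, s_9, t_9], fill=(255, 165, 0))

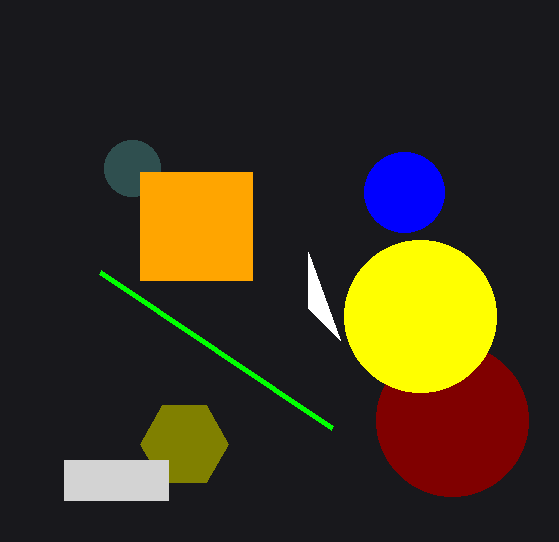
a_1 = 132
b_1 = 168
c_1 = 28
a_2 = 452
b_2 = 420
c_2 = 76
s_3 = 100
t_3 = 272
a_4 = 184
b_4 = 444
c_4 = 44
s_5 = 340
t_5 = 340
a_6 = 420
b_6 = 316
c_6 = 76
p_7 = 64
q_7 = 460
s_7 = 168
t_7 = 500
a_8 = 404
b_8 = 192
c_8 = 40
p_9 = 140
q_9 = 172
s_9 = 252
t_9 = 280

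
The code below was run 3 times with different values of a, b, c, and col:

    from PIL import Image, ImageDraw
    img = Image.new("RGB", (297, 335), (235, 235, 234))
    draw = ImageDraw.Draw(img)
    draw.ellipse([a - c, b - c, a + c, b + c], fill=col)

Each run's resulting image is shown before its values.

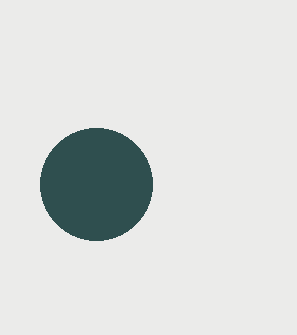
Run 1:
a = 96, b = 184, c = 56, col = 'darkslategray'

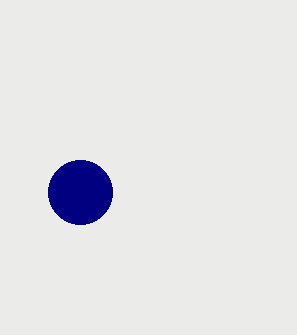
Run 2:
a = 80; b = 192; c = 32; col = 'navy'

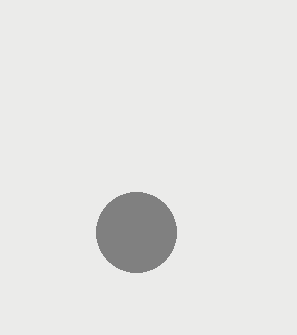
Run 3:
a = 136
b = 232
c = 40
col = 'gray'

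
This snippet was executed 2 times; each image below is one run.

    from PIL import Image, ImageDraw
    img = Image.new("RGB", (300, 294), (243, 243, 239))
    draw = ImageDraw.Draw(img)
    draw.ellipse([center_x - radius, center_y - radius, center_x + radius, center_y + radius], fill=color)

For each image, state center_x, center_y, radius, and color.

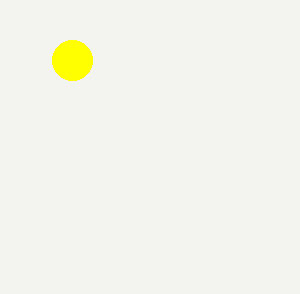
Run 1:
center_x = 72, center_y = 60, radius = 20, color = 'yellow'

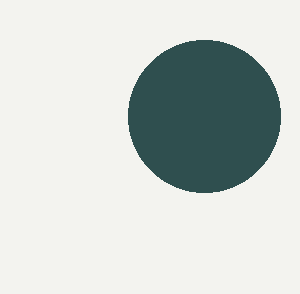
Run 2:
center_x = 204
center_y = 116
radius = 76
color = 'darkslategray'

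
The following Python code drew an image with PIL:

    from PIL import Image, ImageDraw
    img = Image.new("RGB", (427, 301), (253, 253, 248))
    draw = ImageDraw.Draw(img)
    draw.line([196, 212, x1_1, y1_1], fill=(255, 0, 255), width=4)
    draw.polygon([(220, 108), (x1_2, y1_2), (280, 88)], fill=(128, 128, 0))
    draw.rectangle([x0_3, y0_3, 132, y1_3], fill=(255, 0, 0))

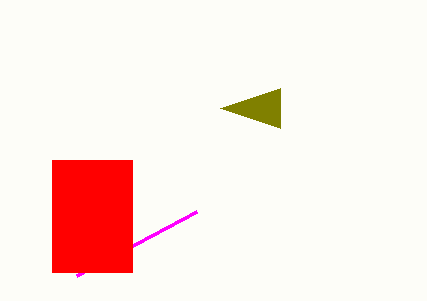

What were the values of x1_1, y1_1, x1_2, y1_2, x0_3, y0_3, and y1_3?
x1_1 = 76; y1_1 = 276; x1_2 = 280; y1_2 = 128; x0_3 = 52; y0_3 = 160; y1_3 = 272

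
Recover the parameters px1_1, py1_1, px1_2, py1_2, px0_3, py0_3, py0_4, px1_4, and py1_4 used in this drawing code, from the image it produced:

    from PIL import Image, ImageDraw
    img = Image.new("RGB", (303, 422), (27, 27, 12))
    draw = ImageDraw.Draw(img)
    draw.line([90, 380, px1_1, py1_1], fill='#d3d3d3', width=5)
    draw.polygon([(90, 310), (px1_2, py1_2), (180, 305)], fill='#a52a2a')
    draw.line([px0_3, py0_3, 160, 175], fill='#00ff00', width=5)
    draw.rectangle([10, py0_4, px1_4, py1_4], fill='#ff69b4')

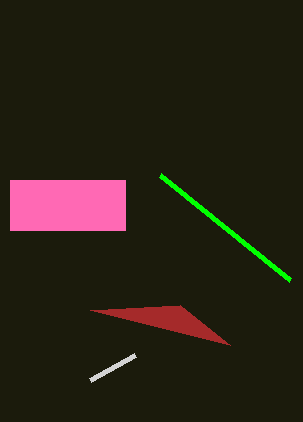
px1_1 = 135, py1_1 = 355, px1_2 = 230, py1_2 = 345, px0_3 = 290, py0_3 = 280, py0_4 = 180, px1_4 = 125, py1_4 = 230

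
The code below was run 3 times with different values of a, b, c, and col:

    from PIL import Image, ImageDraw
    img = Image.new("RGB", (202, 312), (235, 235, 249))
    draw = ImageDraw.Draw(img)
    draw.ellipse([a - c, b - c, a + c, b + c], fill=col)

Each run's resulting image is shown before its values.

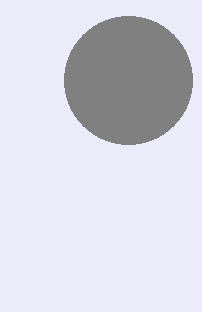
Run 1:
a = 128
b = 80
c = 64
col = 'gray'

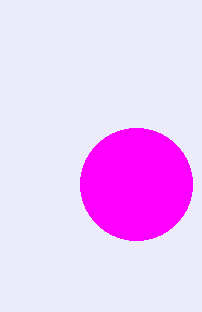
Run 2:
a = 136, b = 184, c = 56, col = 'magenta'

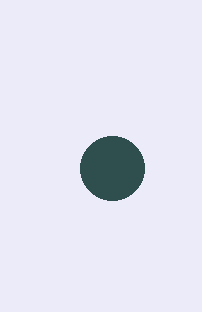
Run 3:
a = 112; b = 168; c = 32; col = 'darkslategray'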